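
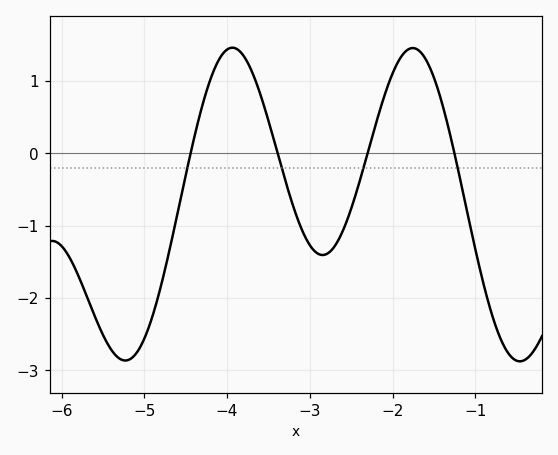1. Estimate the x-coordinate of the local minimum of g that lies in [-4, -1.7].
-2.8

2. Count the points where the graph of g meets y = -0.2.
4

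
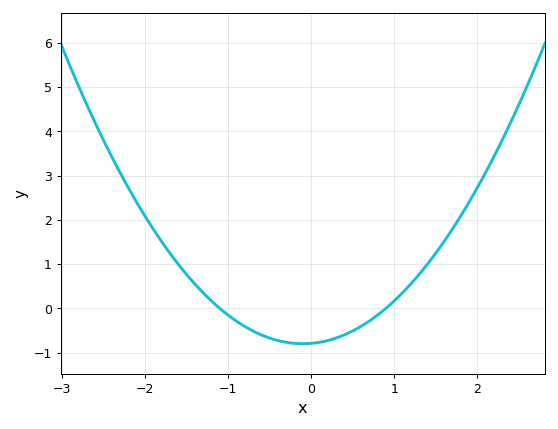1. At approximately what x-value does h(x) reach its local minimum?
-0.1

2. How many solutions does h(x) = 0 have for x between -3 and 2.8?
2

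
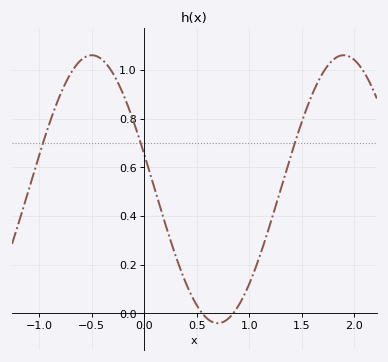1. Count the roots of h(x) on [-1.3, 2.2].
2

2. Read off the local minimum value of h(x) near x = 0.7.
-0.04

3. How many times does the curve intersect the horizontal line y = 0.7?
3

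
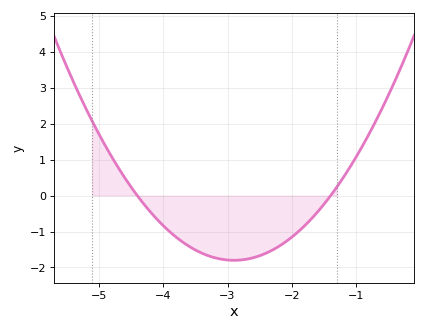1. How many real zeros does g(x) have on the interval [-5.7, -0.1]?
2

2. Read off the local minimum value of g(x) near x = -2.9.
-1.8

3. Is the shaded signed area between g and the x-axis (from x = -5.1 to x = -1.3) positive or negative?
negative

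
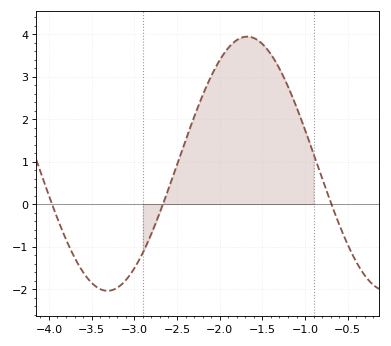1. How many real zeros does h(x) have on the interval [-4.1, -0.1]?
3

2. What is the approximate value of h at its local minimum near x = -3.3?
-2.04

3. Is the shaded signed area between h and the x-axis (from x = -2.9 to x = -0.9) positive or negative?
positive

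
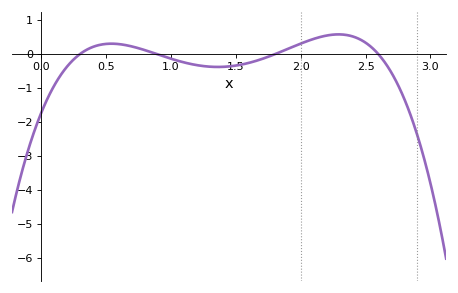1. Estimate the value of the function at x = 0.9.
0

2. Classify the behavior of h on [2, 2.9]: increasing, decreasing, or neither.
neither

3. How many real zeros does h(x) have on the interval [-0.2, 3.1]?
4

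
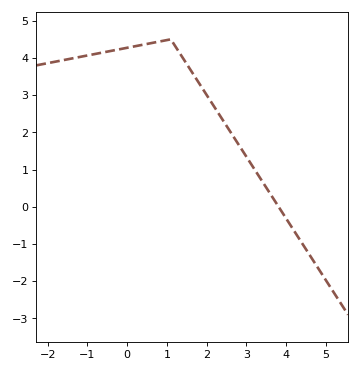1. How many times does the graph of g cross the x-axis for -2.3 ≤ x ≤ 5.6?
1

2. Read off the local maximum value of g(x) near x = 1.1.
4.5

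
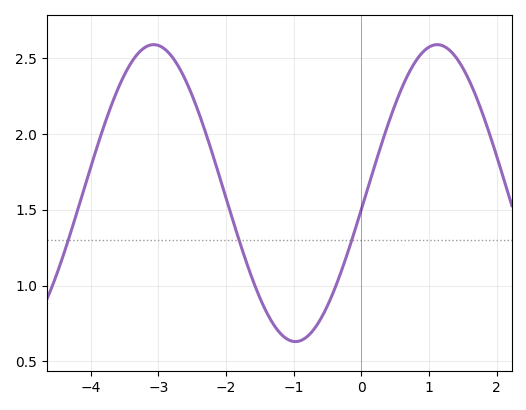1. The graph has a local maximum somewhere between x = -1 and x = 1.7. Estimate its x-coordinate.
1.1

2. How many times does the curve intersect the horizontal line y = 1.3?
3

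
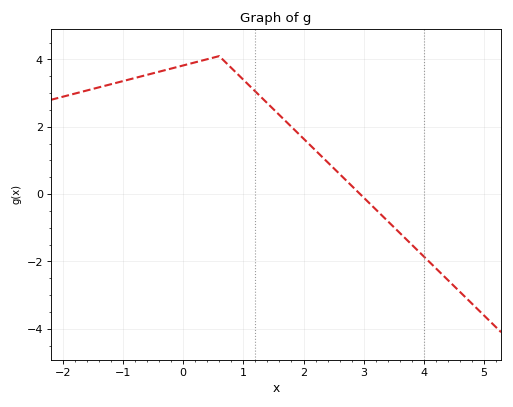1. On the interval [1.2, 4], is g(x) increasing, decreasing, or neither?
decreasing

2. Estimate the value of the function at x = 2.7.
0.422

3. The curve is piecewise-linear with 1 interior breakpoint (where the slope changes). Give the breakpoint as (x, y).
(0.6, 4.1)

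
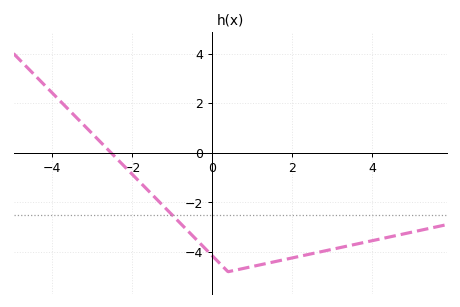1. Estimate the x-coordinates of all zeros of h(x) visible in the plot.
-2.6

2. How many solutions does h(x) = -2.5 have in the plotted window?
1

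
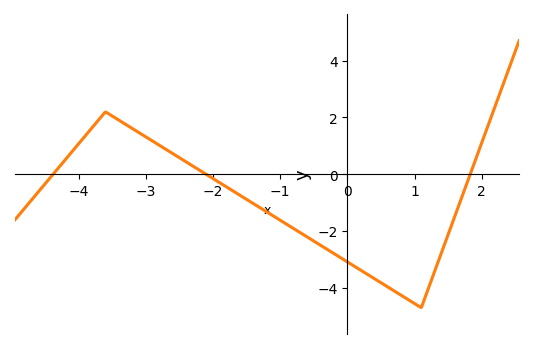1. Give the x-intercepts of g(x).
-4.38, -2.1, 1.83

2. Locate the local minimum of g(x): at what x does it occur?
1.1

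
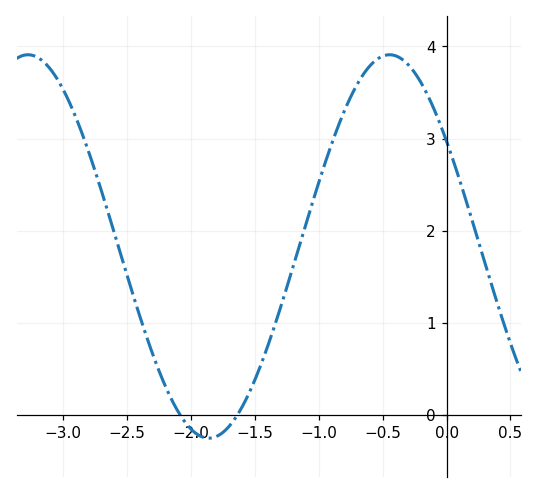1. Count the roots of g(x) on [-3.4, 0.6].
2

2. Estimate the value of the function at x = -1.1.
2.1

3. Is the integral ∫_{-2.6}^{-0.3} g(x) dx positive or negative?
positive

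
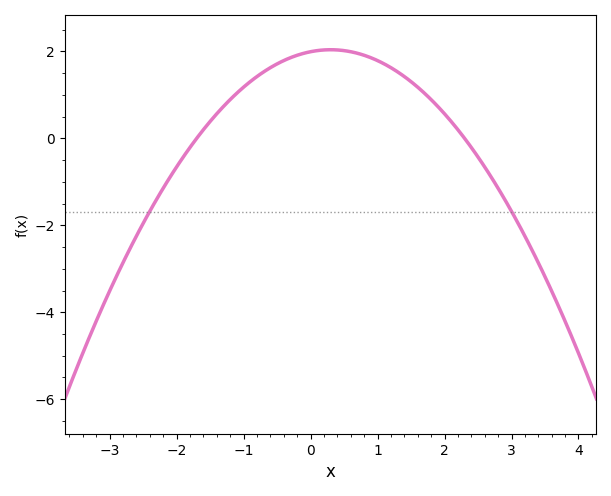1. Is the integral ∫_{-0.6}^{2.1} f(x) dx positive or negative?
positive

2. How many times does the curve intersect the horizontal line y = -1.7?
2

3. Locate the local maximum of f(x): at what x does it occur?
0.3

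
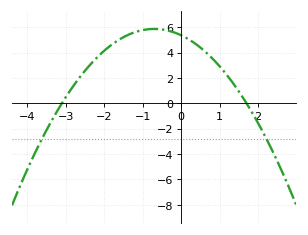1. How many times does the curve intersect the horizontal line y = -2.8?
2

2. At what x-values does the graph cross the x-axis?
-3.1, 1.7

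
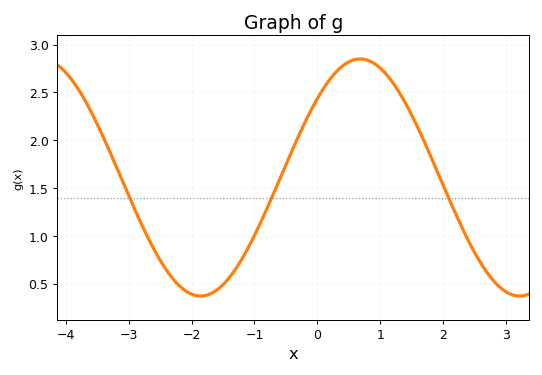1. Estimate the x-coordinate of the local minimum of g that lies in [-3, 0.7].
-1.85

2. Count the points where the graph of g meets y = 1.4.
3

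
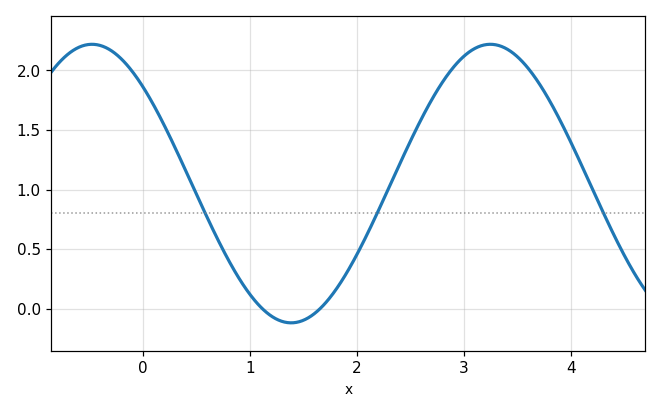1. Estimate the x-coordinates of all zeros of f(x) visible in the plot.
1.12, 1.66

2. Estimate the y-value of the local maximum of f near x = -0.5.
2.22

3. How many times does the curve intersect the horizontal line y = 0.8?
3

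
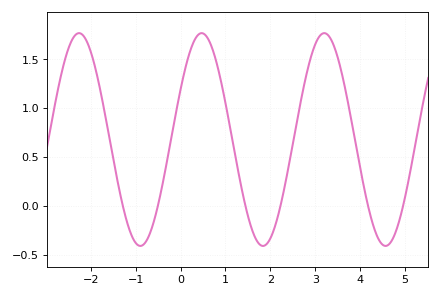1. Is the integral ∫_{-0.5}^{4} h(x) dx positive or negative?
positive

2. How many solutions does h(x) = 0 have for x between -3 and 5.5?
6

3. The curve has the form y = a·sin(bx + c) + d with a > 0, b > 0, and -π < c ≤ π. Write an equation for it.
y = 1.09sin(2.3x + 0.49) + 0.68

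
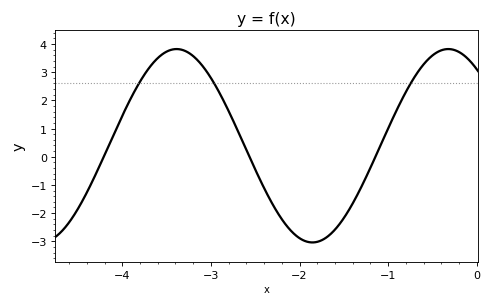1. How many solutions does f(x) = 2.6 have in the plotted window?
3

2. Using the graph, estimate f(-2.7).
0.945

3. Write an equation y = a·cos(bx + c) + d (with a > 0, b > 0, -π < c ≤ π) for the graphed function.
y = 3.43cos(2.05x + 0.66) + 0.39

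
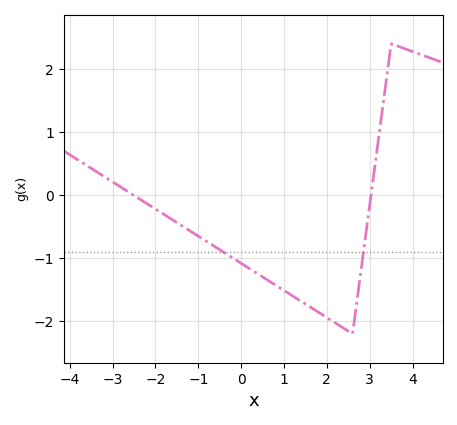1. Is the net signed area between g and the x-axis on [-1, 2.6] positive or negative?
negative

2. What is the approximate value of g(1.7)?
-1.8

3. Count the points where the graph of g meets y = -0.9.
2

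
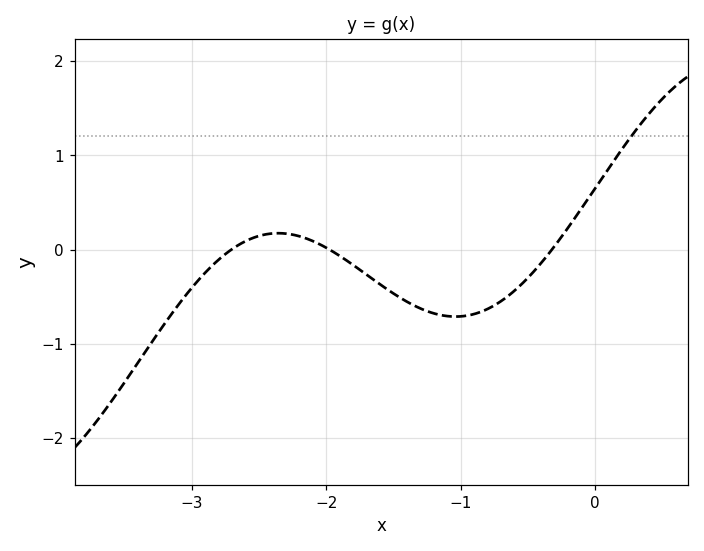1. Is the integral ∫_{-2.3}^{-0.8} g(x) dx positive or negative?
negative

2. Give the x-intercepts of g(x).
-2.71, -1.98, -0.32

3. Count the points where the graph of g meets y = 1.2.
1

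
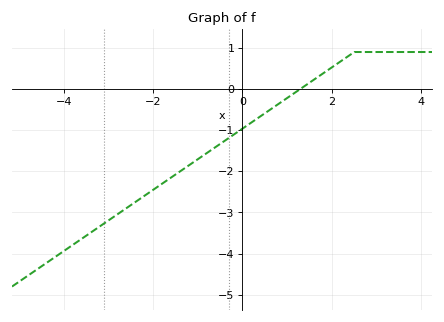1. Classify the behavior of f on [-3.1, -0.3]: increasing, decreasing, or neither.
increasing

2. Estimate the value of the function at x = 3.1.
0.9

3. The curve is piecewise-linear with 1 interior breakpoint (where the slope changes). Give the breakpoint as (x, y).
(2.5, 0.9)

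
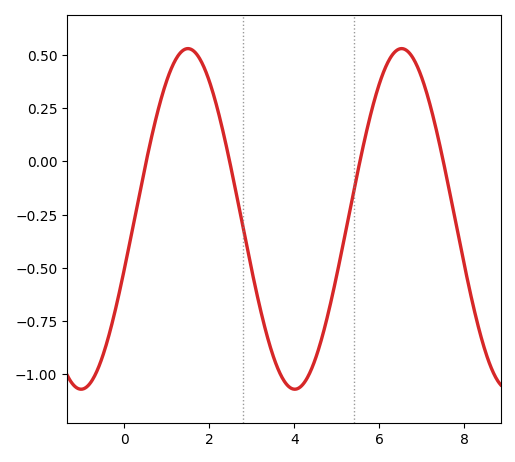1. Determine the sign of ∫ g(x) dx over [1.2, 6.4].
negative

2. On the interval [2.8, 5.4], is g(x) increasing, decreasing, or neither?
neither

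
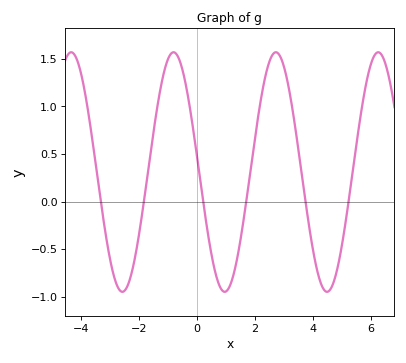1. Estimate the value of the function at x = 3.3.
0.958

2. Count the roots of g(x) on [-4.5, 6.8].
6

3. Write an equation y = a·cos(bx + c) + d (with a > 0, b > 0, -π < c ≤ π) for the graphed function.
y = 1.26cos(1.78x + 1.44) + 0.31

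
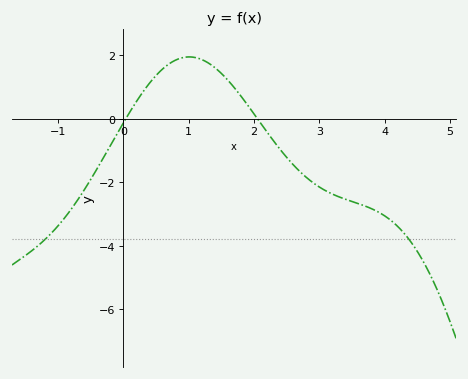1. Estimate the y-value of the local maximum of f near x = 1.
2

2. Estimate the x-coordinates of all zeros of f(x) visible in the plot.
0, 2.1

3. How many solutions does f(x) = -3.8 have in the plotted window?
2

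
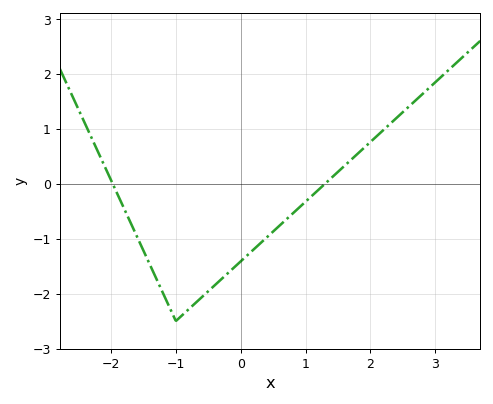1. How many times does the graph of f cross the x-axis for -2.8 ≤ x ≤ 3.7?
2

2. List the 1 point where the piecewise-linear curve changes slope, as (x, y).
(-1, -2.5)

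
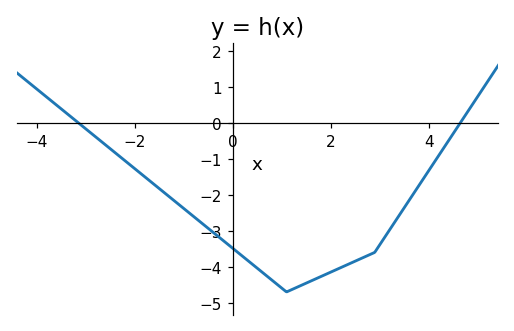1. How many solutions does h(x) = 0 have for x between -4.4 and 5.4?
2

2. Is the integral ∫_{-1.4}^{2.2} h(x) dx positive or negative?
negative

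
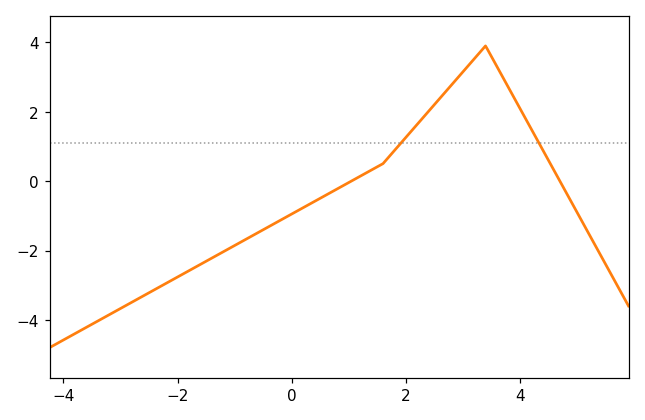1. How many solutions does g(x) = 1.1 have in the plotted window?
2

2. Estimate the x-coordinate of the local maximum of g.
3.4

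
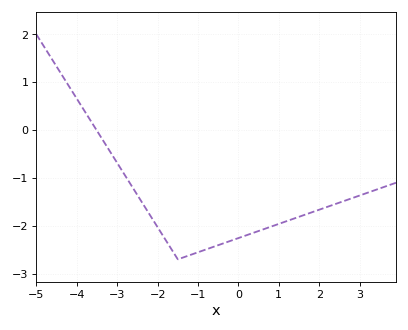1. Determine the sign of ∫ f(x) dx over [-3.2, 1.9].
negative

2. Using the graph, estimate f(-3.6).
0.1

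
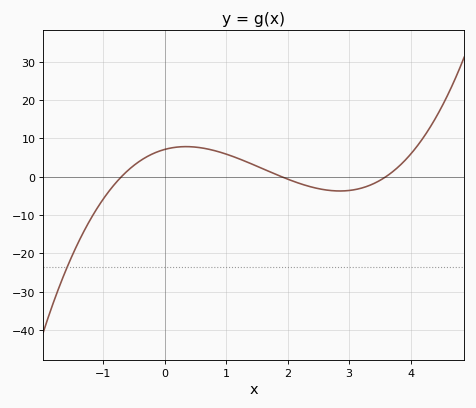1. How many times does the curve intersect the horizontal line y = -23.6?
1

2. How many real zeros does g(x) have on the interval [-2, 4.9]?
3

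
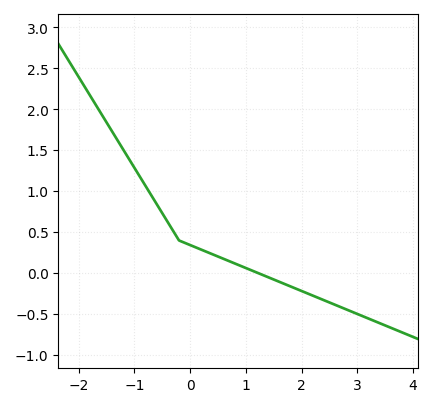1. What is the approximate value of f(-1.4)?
1.75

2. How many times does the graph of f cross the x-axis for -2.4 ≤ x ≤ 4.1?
1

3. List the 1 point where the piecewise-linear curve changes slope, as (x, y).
(-0.2, 0.4)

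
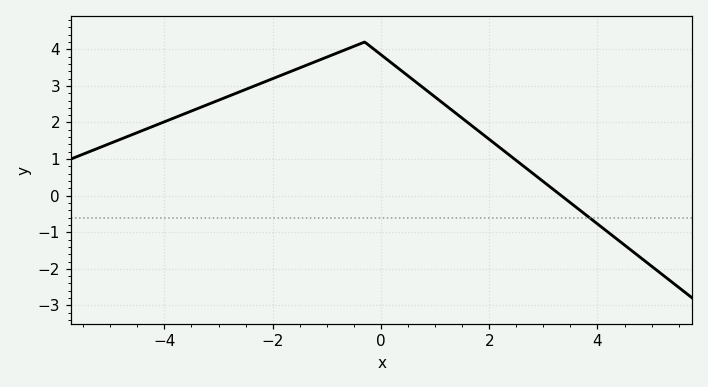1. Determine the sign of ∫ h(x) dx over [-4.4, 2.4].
positive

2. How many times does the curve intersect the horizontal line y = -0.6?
1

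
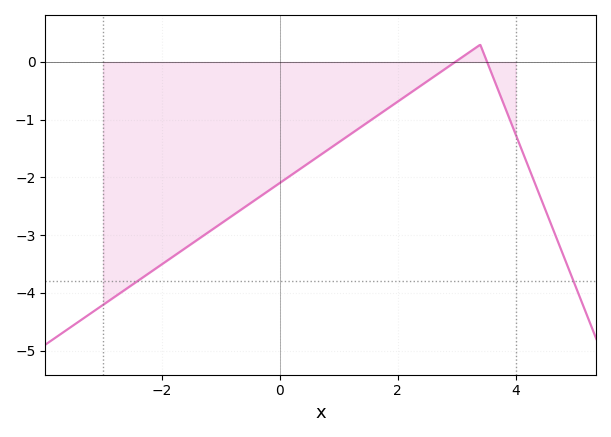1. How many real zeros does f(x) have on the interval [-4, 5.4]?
2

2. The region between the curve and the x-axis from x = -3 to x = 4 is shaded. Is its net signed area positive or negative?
negative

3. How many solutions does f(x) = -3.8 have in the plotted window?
2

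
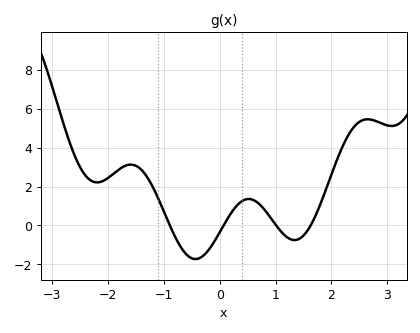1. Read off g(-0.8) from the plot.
-0.6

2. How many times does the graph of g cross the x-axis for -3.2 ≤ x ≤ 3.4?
4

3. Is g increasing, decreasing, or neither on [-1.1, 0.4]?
neither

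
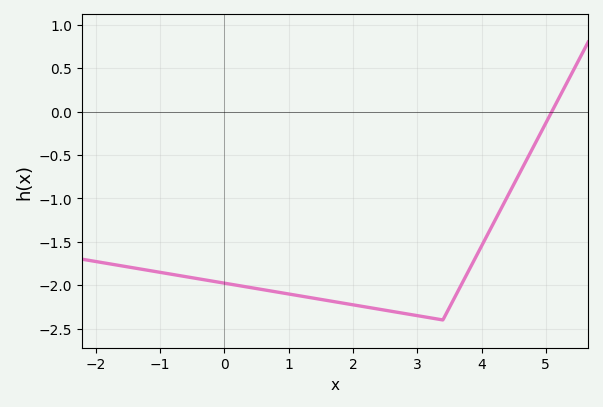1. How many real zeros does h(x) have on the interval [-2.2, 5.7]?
1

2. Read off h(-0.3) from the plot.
-1.95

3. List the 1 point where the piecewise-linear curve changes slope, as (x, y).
(3.4, -2.4)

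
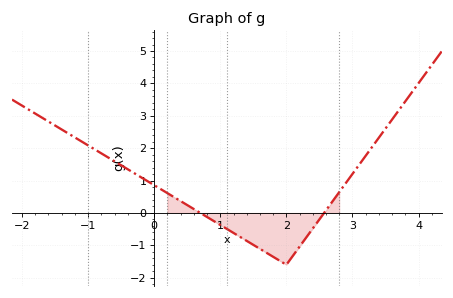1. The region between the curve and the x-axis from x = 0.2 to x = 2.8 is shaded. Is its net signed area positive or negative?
negative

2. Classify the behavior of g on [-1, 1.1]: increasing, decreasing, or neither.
decreasing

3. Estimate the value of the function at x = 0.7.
-0.003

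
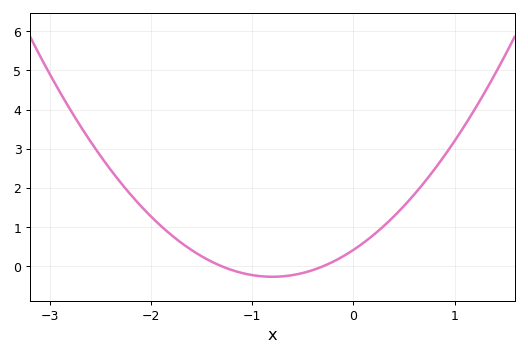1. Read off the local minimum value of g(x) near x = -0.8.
-0.268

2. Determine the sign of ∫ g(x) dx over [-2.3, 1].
positive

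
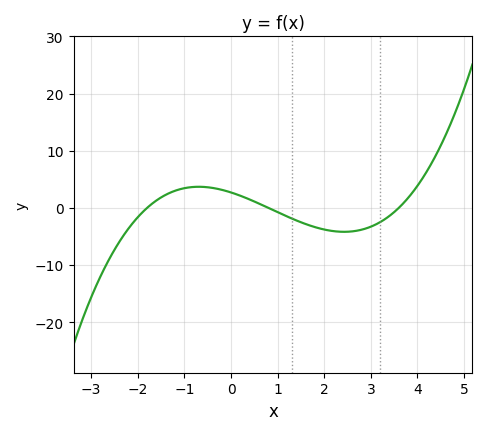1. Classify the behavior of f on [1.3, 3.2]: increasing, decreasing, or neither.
neither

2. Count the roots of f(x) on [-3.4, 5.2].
3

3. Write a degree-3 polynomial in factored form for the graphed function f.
y = 0.52(x + 1.8)(x - 0.8)(x - 3.6)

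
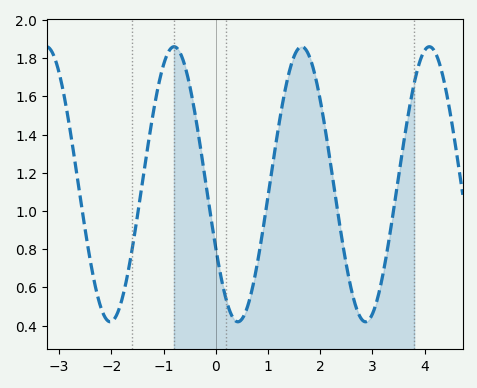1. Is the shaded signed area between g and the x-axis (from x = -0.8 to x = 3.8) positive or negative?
positive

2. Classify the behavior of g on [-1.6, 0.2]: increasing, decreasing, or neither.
neither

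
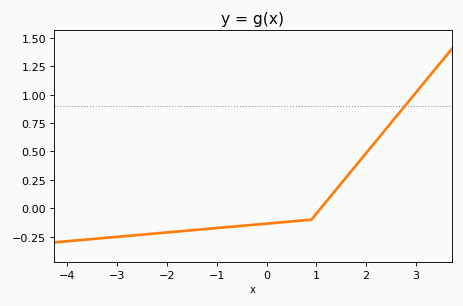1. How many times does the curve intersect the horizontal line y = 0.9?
1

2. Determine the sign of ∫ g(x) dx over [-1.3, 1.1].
negative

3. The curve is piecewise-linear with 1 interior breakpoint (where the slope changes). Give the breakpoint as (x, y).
(0.9, -0.1)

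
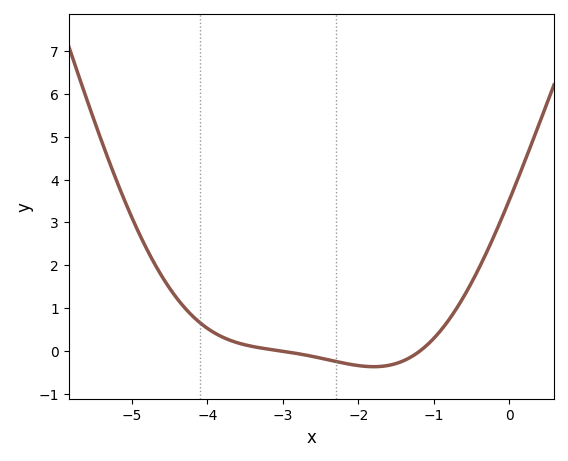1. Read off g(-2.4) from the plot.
-0.205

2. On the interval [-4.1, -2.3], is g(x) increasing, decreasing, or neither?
decreasing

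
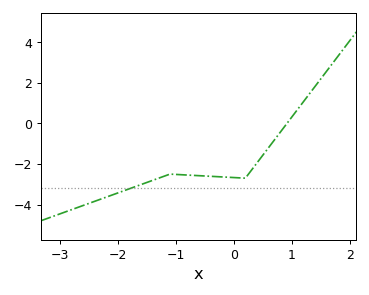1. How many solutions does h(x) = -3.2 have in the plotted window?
1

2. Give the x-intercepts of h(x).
0.9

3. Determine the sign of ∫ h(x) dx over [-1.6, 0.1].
negative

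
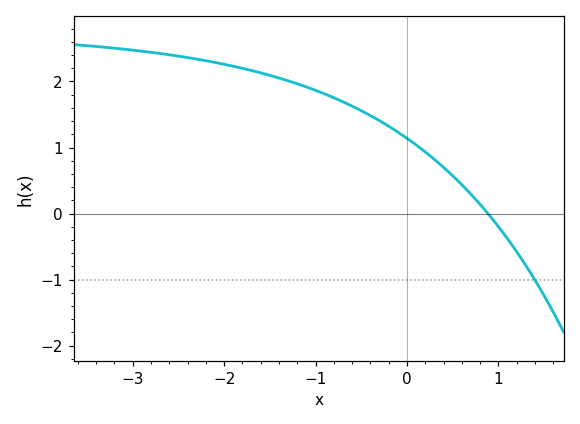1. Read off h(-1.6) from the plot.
2.13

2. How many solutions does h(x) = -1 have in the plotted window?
1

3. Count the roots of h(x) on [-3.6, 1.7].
1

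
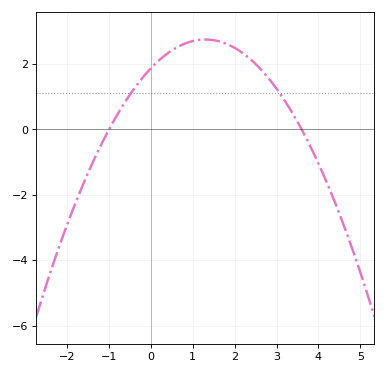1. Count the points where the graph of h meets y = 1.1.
2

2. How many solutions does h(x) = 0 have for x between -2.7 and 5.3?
2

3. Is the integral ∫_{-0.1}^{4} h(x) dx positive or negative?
positive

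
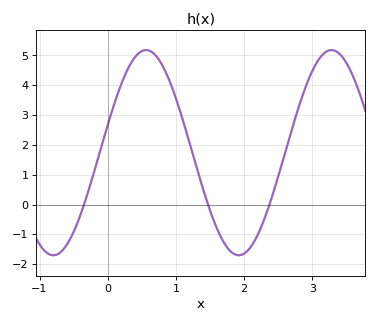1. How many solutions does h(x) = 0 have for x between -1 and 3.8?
3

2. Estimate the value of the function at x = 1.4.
0.5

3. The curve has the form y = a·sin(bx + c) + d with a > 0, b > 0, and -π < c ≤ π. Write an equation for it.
y = 3.44sin(2.3x + 0.27) + 1.74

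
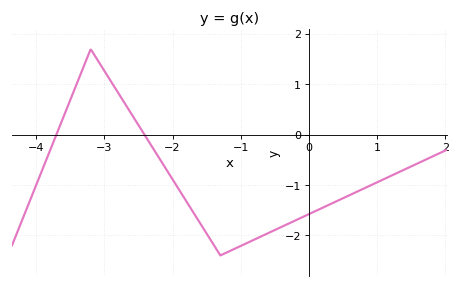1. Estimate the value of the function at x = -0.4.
-1.83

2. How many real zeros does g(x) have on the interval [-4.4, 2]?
2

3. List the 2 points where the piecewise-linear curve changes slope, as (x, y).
(-3.2, 1.7); (-1.3, -2.4)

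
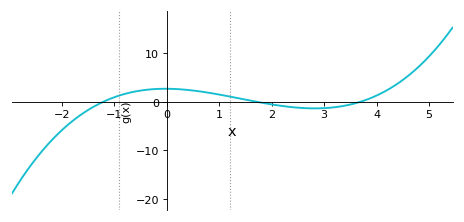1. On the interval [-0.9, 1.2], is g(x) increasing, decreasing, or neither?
neither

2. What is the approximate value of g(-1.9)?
-4.94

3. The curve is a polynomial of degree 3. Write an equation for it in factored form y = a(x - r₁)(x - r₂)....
y = 0.35(x + 1.2)(x - 1.7)(x - 3.7)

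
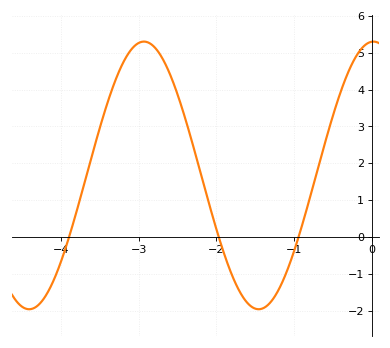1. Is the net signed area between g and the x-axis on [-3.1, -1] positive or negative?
positive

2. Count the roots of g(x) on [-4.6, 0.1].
3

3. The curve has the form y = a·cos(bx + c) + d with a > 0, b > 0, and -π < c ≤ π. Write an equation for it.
y = 3.63cos(2.13x - 0.04) + 1.67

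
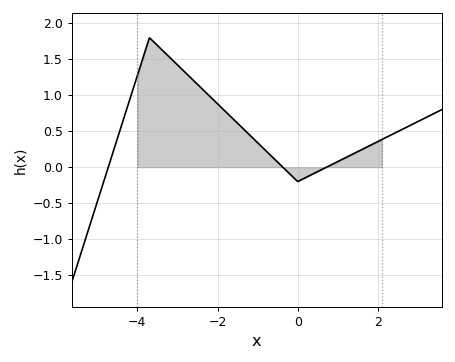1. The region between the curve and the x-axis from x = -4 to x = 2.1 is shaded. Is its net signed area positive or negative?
positive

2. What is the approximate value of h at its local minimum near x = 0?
-0.2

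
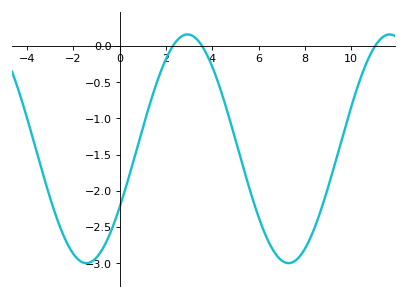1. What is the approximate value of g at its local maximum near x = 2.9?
0.15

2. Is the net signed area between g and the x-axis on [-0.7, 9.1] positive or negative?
negative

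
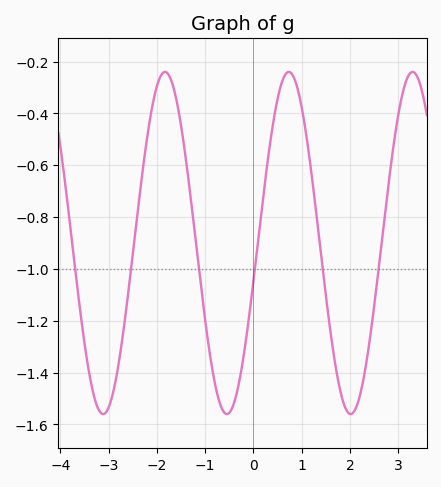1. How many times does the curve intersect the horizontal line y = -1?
6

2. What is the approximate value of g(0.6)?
-0.274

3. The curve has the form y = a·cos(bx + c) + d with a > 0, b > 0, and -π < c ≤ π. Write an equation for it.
y = 0.66cos(2.45x - 1.79) - 0.9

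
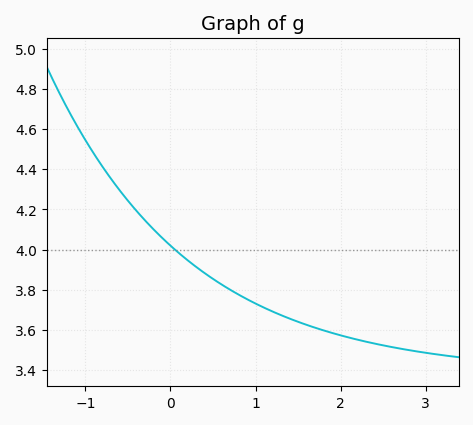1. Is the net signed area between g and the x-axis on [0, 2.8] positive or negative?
positive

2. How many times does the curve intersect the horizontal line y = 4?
1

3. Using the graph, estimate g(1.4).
3.66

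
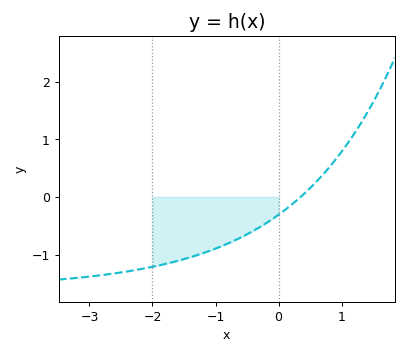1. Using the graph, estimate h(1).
0.8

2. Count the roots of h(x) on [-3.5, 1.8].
1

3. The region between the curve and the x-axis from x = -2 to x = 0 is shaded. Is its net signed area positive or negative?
negative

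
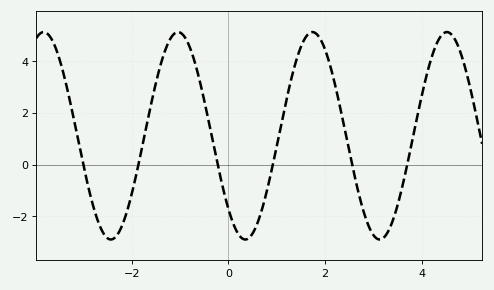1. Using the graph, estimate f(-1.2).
4.8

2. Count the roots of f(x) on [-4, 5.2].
6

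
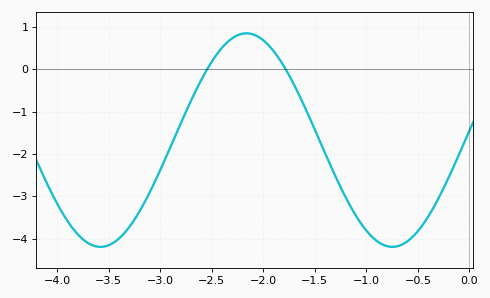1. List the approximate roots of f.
-2.54, -1.78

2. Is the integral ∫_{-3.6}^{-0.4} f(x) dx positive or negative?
negative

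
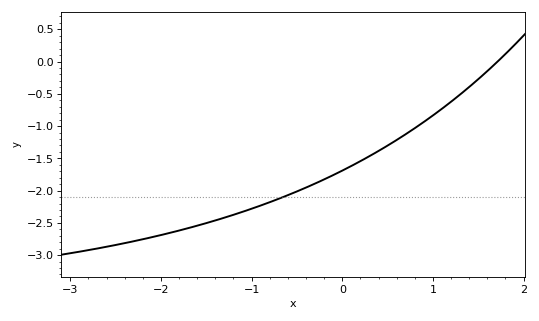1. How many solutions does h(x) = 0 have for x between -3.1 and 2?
1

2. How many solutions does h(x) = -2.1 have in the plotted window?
1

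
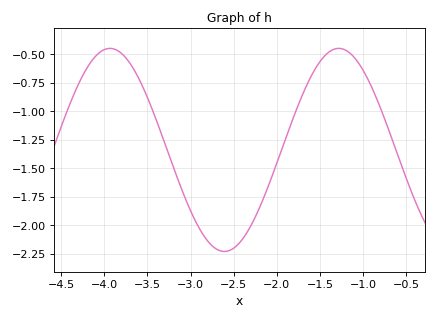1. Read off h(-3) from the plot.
-1.85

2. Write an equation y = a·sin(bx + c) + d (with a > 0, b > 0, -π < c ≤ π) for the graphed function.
y = 0.89sin(2.4x - 1.7) - 1.34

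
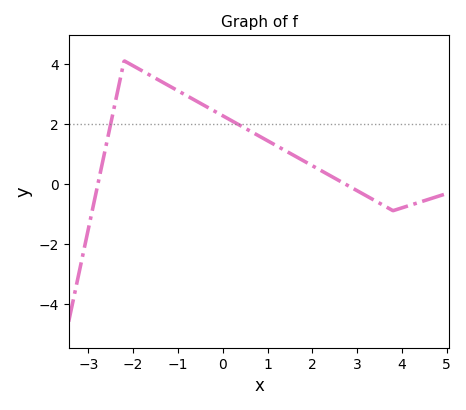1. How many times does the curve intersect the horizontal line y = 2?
2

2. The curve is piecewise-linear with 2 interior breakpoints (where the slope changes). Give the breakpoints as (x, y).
(-2.2, 4.1); (3.8, -0.9)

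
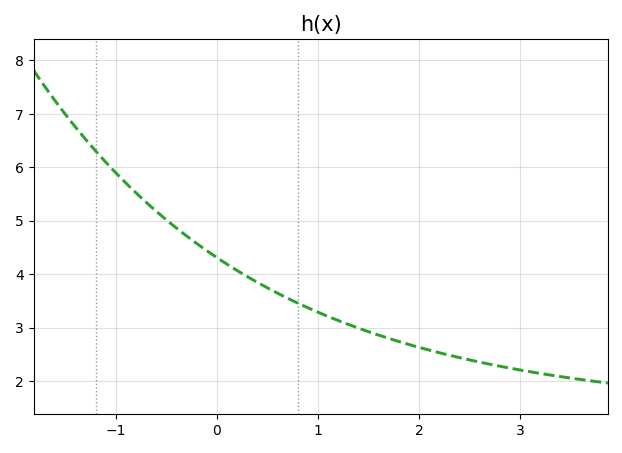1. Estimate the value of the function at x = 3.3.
2.11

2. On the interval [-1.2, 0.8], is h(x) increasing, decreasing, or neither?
decreasing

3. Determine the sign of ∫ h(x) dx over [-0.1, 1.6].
positive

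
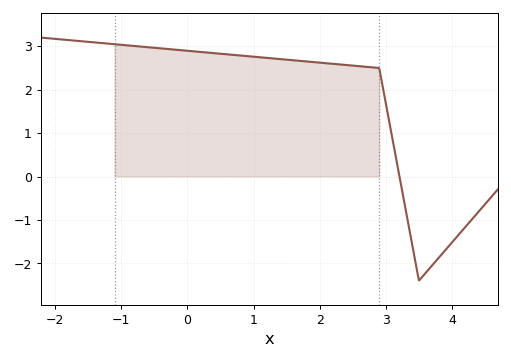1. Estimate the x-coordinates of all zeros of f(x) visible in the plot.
3.2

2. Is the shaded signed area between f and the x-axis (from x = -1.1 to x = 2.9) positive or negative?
positive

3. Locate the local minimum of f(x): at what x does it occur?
3.5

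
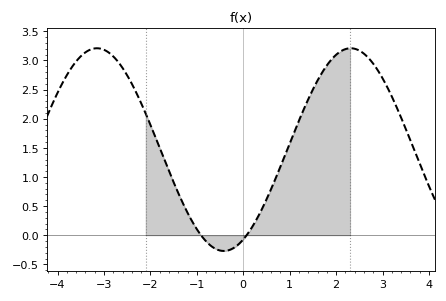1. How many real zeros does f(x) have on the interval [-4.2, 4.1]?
2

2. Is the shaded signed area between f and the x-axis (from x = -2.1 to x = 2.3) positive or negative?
positive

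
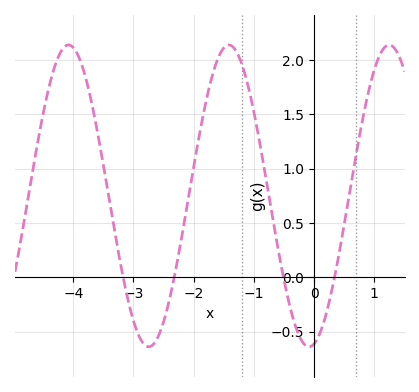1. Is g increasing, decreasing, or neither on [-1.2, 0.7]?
neither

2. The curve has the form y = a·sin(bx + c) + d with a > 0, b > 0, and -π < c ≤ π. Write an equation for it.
y = 1.39sin(2.36x - 1.37) + 0.75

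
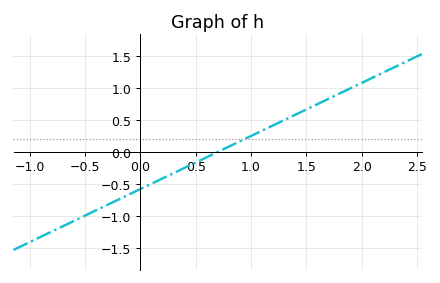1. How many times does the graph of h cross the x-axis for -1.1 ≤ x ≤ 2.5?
1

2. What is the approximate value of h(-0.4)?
-0.913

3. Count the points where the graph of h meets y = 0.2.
1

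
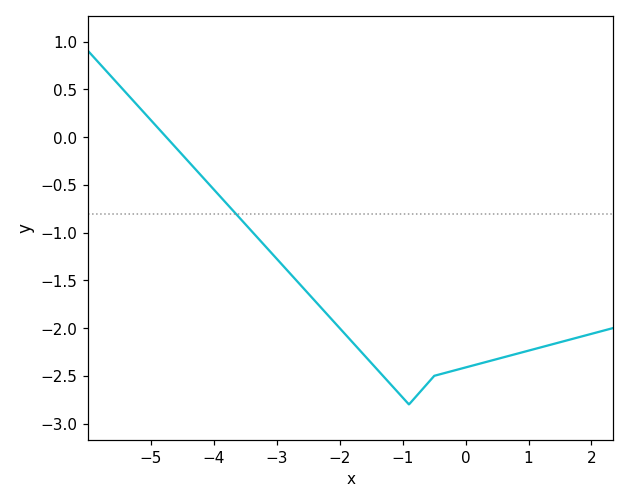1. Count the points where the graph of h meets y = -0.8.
1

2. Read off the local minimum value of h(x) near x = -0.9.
-2.8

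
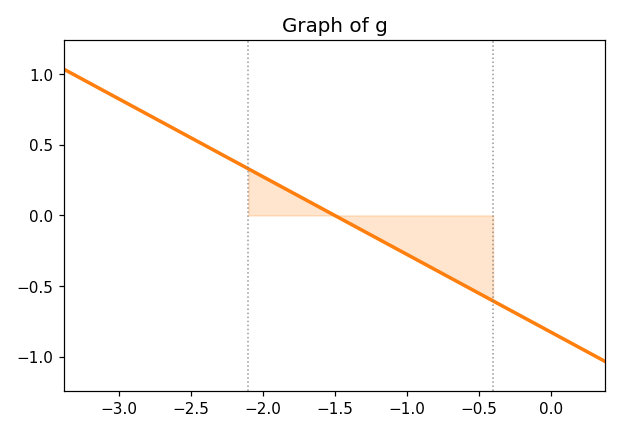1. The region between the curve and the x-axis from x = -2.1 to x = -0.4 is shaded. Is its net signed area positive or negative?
negative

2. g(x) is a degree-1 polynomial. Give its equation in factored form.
y = -0.55(x + 1.5)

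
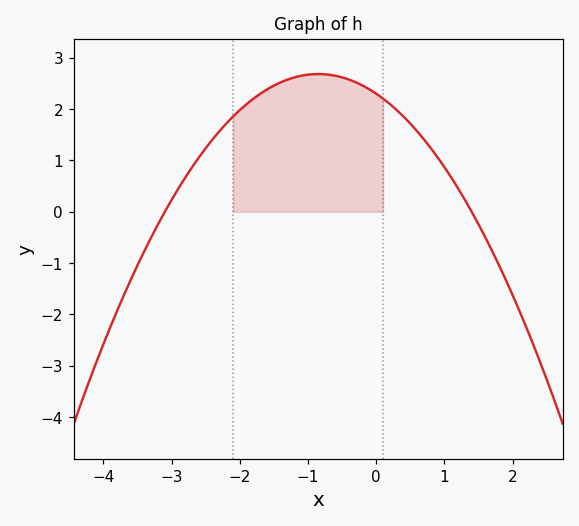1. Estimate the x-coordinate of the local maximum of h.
-0.8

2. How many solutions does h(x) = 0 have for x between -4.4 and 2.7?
2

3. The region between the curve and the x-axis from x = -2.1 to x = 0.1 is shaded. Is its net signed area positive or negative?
positive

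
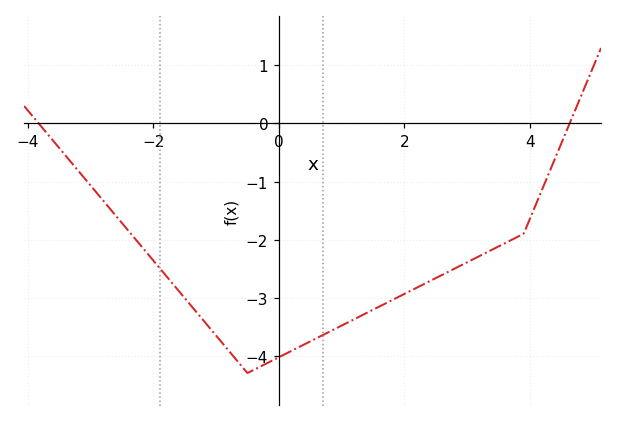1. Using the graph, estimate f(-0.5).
-4.3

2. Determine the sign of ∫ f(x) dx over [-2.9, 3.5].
negative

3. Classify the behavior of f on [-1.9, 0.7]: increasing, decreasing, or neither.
neither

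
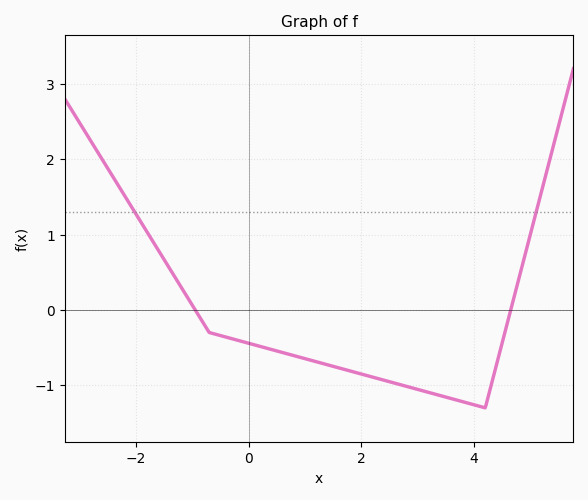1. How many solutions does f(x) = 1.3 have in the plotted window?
2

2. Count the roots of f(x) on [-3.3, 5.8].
2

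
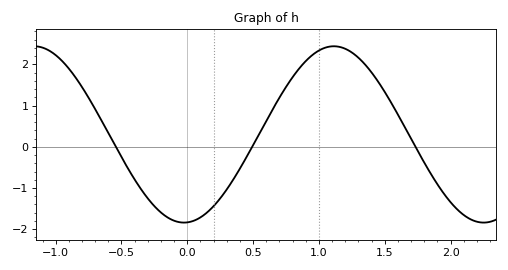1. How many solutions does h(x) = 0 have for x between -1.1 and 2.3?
3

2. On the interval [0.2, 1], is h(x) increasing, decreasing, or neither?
increasing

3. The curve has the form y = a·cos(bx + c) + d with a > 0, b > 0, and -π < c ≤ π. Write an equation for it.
y = 2.14cos(2.76x - 3.07) + 0.3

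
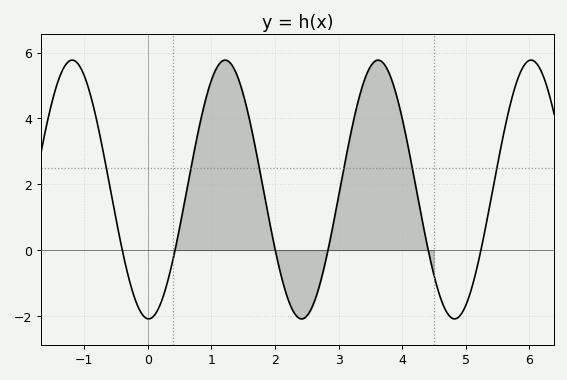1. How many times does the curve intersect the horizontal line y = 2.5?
6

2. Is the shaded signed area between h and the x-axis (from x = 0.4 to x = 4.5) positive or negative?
positive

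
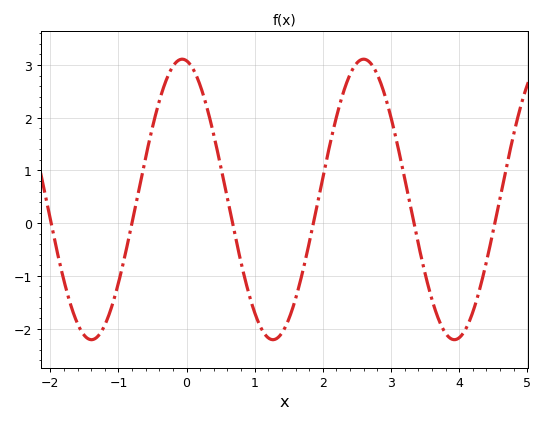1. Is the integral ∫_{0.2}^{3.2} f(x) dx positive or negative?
positive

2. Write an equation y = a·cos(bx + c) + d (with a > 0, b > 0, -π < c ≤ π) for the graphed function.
y = 2.66cos(2.36x + 0.15) + 0.45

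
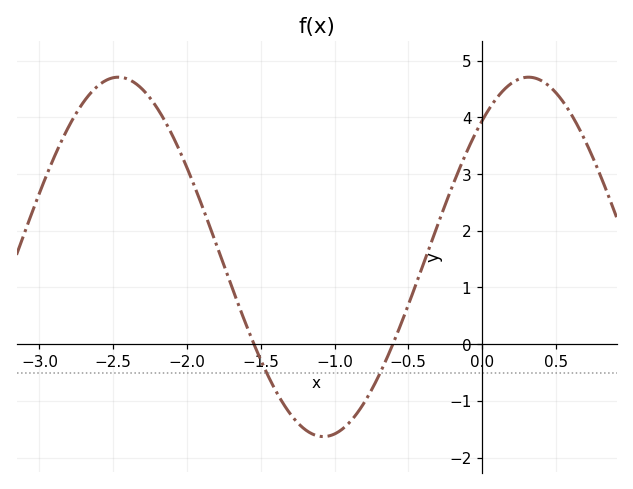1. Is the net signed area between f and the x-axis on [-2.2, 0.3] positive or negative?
positive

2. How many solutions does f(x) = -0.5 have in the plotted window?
2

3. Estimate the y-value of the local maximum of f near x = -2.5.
4.7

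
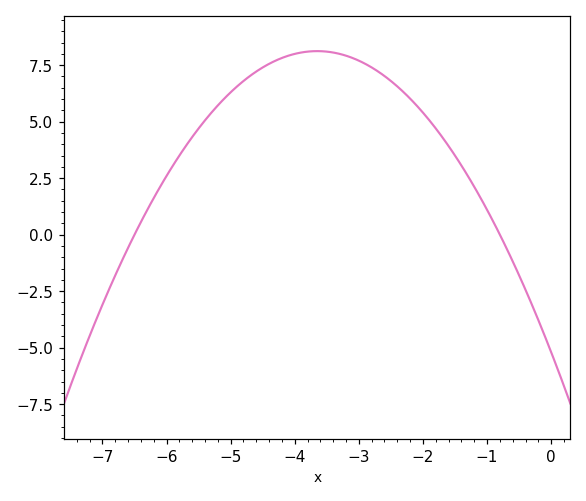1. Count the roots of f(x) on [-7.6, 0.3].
2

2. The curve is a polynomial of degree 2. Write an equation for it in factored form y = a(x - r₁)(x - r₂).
y = -1(x + 6.5)(x + 0.8)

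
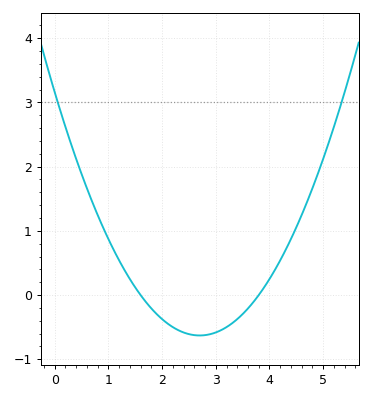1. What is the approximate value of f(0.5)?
1.89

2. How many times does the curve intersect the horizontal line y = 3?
2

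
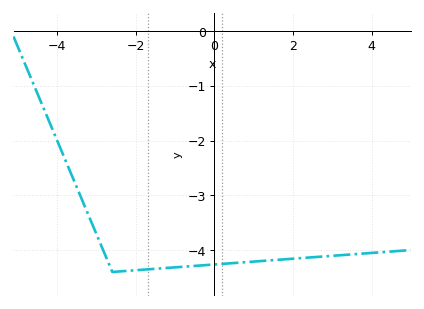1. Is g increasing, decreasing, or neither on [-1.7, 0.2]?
increasing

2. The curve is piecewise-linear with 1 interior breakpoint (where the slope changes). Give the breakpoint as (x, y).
(-2.6, -4.4)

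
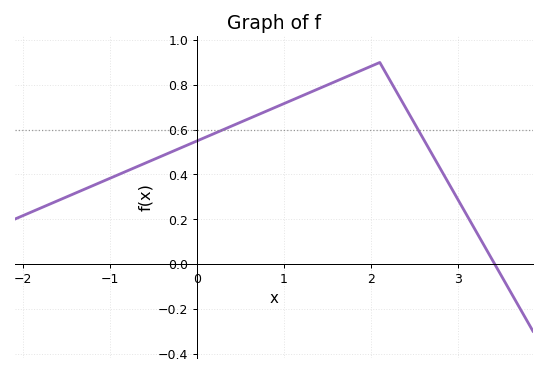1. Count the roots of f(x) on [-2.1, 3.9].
1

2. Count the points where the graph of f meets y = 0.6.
2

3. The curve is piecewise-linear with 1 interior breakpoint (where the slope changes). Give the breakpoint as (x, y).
(2.1, 0.9)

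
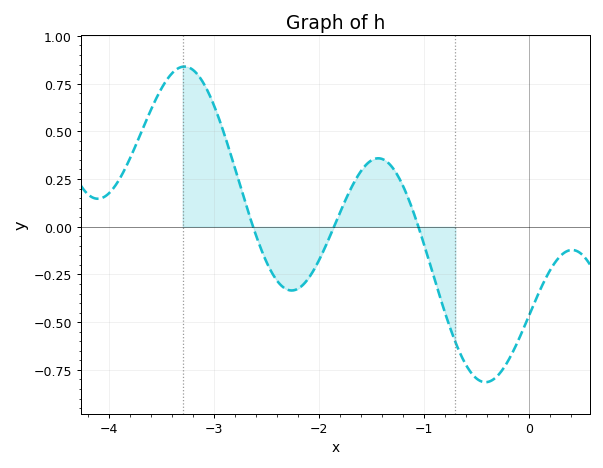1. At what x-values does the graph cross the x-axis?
-2.6, -1.9, -1.1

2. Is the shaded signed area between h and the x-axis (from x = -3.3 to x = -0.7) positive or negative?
positive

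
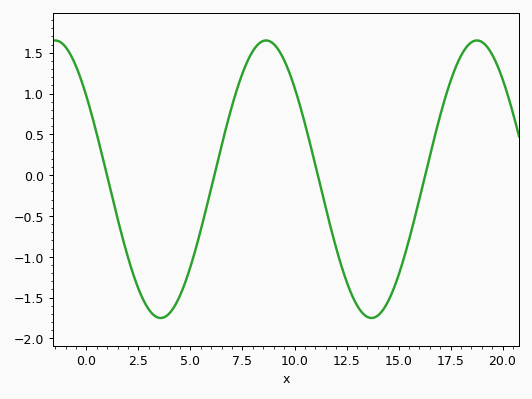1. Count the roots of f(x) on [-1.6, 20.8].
4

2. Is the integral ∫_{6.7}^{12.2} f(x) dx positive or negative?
positive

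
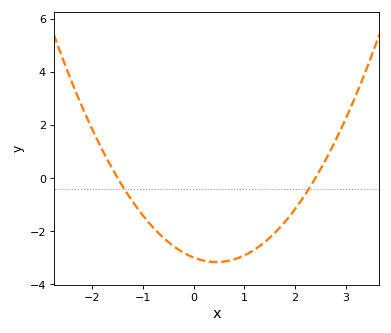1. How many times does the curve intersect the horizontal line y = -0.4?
2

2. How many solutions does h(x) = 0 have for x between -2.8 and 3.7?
2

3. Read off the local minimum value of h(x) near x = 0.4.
-3.16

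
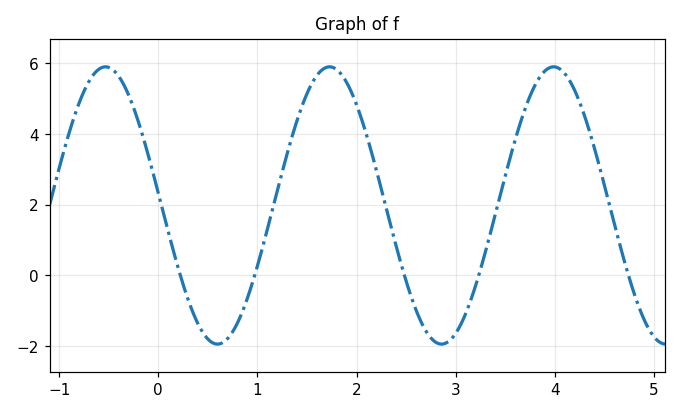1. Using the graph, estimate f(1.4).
4.4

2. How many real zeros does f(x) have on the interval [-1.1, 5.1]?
5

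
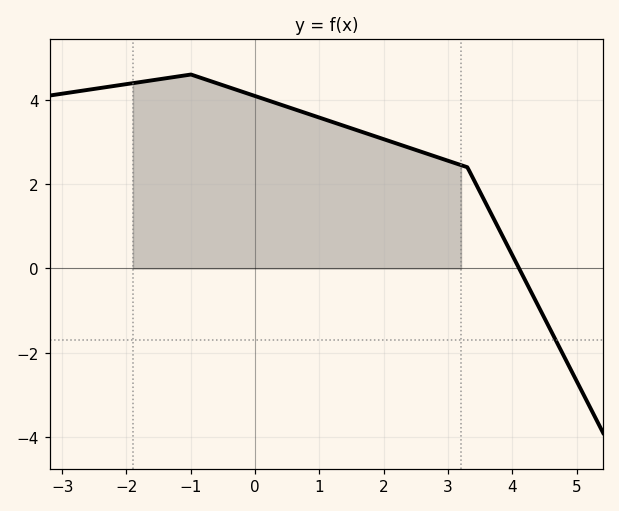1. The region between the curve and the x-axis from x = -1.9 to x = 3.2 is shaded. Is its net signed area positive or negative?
positive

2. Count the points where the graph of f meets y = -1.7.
1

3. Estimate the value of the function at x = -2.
4.37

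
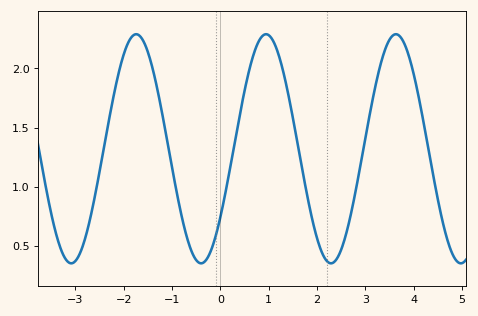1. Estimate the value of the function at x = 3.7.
2.3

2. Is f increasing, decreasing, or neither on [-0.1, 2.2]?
neither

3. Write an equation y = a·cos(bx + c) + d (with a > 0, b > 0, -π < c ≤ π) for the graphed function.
y = 0.97cos(2.3x - 2.2) + 1.32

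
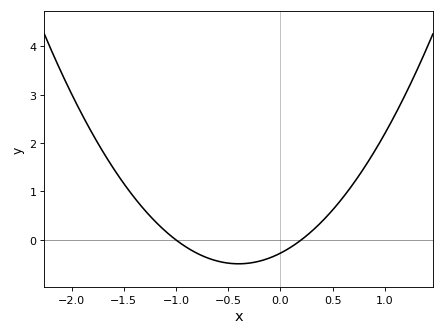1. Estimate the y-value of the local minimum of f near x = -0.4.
-0.5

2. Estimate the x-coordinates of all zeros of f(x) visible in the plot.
-1, 0.2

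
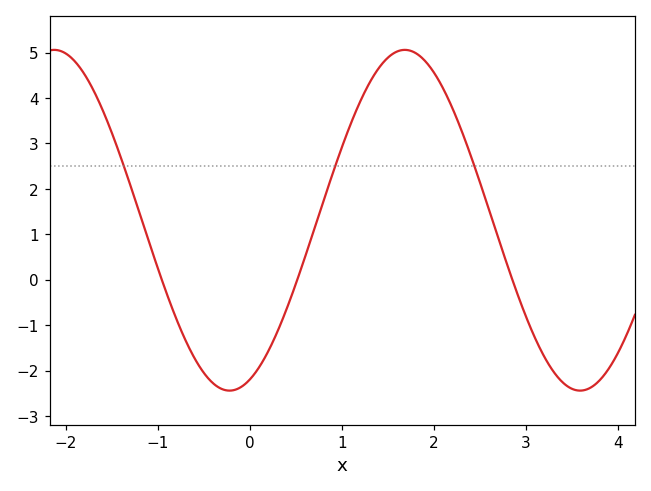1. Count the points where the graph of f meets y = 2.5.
3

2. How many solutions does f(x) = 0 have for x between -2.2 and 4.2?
3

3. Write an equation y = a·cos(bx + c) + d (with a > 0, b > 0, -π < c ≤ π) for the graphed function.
y = 3.75cos(1.65x - 2.78) + 1.31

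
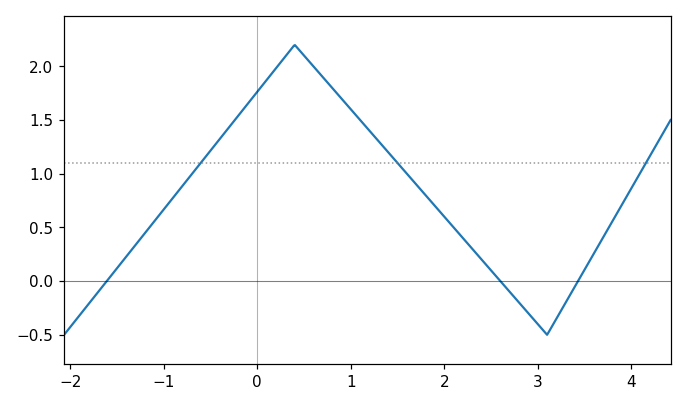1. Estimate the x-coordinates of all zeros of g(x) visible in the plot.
-1.61, 2.6, 3.43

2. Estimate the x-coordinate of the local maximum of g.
0.399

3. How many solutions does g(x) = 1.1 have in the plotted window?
3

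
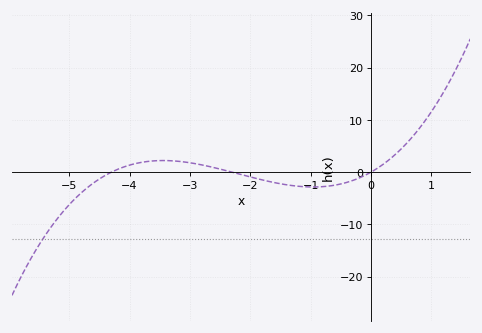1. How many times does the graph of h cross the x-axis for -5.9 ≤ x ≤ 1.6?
3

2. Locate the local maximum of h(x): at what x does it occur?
-3.4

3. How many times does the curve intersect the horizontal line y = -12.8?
1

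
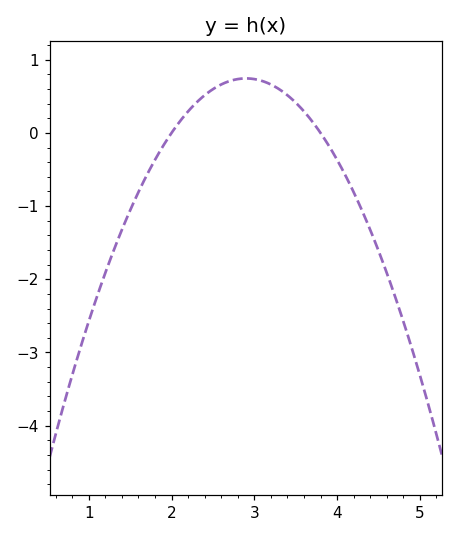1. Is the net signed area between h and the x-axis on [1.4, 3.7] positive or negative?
positive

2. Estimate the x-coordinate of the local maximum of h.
2.9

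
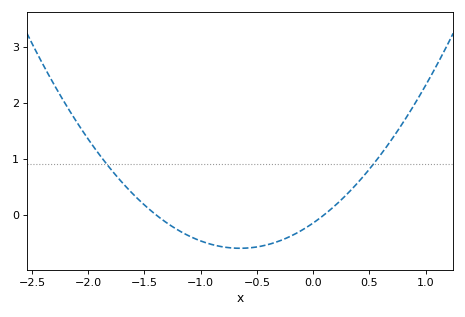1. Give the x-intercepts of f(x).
-1.4, 0.1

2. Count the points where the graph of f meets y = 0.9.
2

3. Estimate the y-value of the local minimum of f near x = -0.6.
-0.602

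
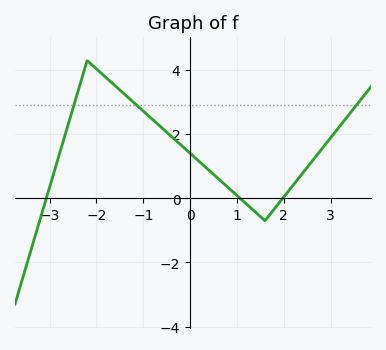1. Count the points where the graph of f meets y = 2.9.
3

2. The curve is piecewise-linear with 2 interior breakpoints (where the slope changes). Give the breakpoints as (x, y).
(-2.2, 4.3); (1.6, -0.7)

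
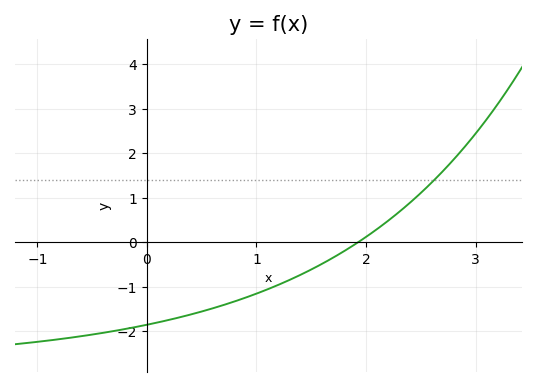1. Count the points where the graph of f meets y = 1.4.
1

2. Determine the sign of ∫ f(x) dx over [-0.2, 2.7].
negative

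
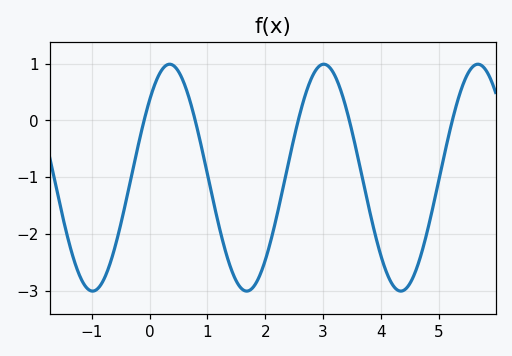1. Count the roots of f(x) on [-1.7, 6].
5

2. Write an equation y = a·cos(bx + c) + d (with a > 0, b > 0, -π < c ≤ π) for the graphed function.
y = 2cos(2.4x - 0.82) - 1.01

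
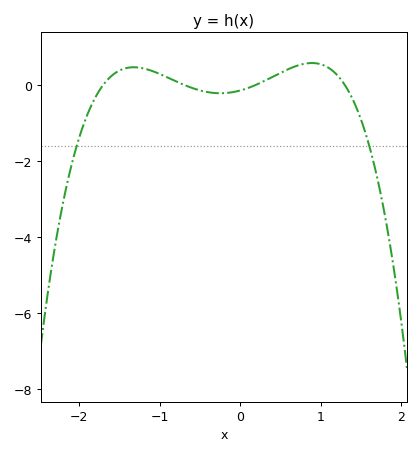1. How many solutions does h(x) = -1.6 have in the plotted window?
2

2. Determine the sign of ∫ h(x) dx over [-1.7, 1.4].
positive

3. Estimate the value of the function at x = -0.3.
-0.2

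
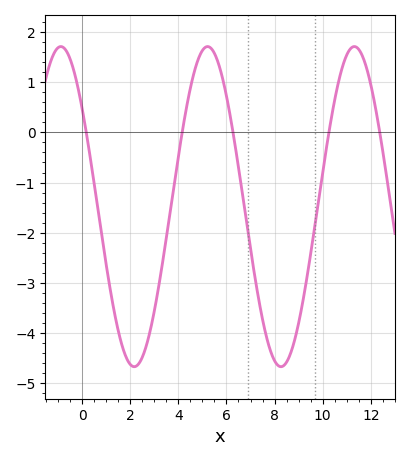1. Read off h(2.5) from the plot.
-4.48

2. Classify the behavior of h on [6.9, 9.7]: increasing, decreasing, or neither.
neither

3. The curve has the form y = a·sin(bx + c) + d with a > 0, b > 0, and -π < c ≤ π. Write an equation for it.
y = 3.19sin(1.03x + 2.48) - 1.48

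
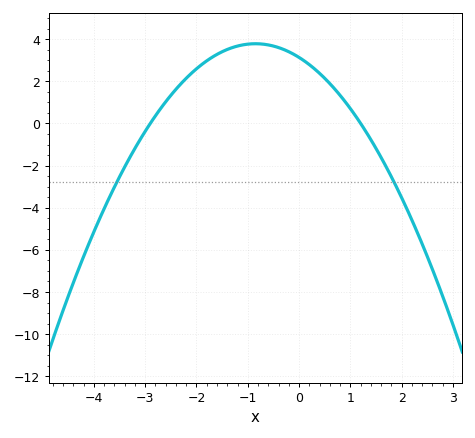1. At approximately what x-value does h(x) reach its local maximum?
-0.85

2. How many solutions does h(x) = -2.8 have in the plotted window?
2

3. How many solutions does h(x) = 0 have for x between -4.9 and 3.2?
2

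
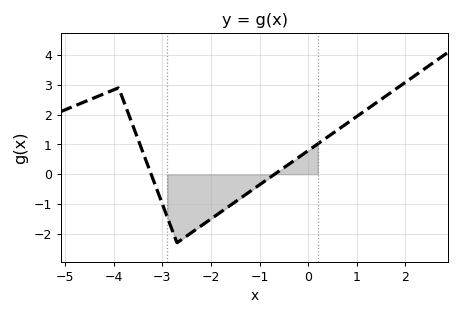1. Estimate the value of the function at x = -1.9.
-1.4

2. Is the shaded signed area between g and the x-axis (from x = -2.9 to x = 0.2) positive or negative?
negative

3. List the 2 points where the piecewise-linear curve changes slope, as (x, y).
(-3.9, 2.9); (-2.7, -2.3)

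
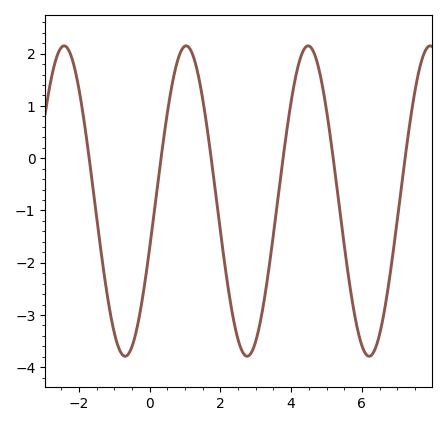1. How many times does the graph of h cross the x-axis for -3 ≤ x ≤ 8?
6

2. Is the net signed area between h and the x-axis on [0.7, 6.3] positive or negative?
negative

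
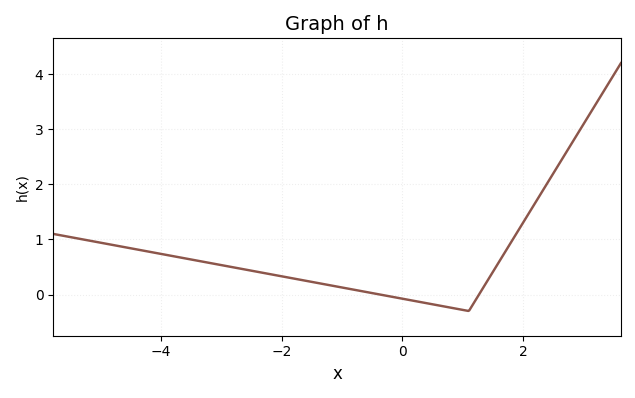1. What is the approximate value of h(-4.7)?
0.879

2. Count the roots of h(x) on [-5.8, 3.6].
2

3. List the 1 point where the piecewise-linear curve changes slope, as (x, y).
(1.1, -0.3)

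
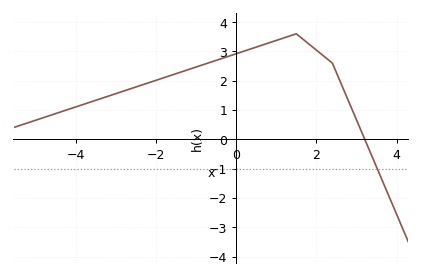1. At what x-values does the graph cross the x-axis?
3.21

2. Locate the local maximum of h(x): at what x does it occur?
1.5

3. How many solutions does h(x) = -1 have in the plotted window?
1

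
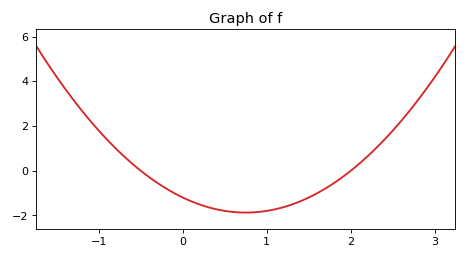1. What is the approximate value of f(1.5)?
-1.2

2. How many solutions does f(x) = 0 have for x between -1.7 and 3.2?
2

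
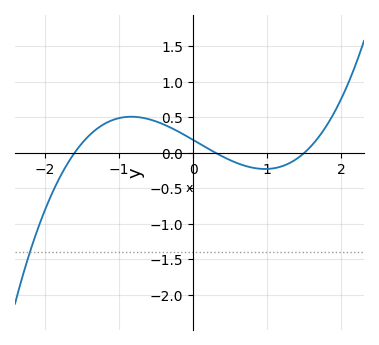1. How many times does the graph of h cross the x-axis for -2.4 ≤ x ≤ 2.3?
3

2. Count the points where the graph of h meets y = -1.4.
1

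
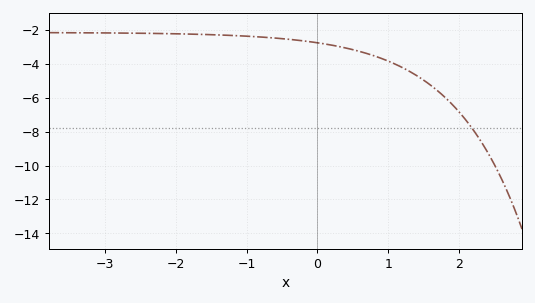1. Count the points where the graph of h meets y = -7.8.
1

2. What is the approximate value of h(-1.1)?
-2.35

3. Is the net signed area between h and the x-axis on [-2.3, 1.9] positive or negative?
negative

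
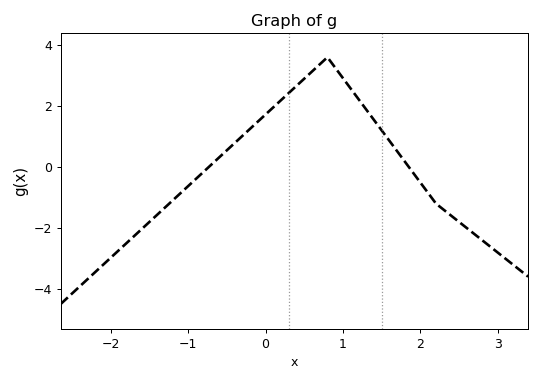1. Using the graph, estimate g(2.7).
-2.2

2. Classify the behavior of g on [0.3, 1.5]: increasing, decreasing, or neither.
neither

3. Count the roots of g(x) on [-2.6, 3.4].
2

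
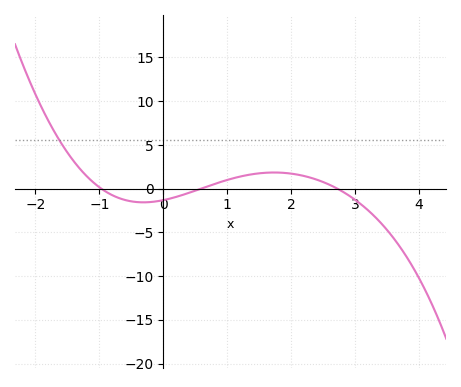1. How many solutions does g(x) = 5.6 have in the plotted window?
1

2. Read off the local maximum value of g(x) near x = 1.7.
2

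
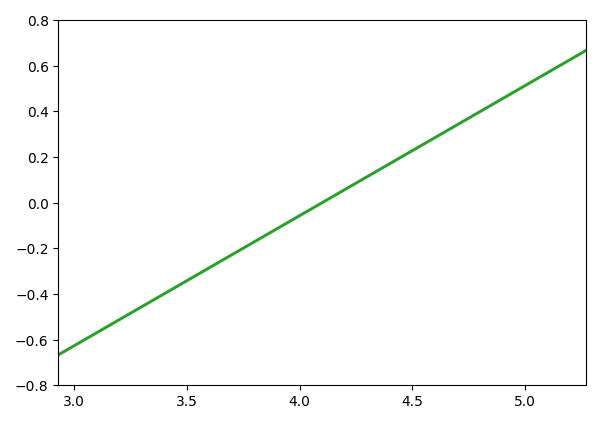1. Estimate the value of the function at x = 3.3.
-0.46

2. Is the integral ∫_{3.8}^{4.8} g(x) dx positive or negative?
positive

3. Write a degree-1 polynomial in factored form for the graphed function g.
y = 0.57(x - 4.1)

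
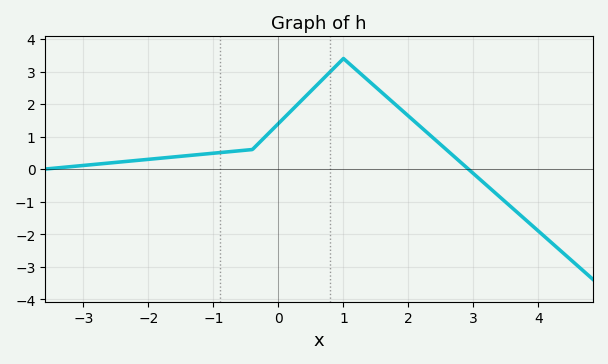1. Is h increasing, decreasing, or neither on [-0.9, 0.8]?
increasing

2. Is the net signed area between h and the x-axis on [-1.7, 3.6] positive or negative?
positive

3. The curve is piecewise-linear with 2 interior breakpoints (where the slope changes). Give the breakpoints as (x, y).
(-0.4, 0.6); (1, 3.4)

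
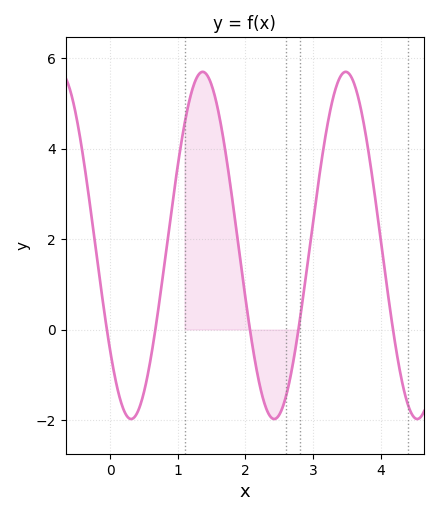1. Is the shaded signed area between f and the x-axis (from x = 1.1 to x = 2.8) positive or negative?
positive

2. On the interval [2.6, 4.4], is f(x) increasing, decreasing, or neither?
neither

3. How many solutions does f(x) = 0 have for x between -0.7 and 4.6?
5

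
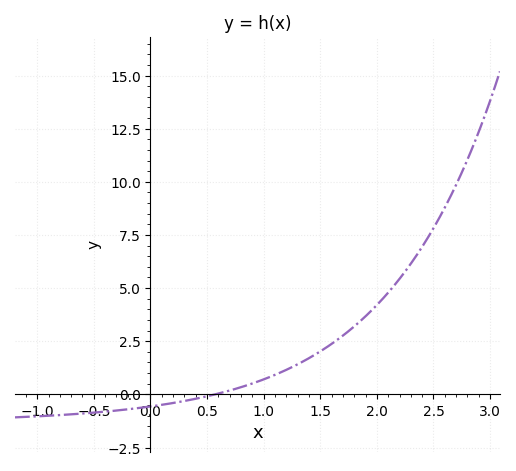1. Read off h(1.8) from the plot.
3.2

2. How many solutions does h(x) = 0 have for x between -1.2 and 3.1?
1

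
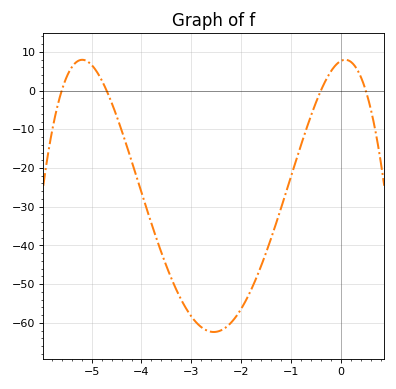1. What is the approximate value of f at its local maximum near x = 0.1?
8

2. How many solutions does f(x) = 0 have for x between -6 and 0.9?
4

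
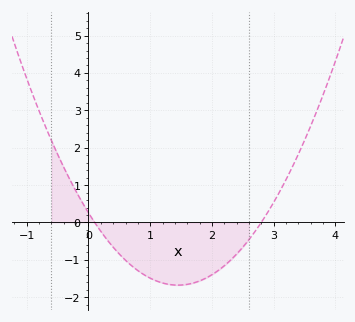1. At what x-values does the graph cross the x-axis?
0.1, 2.8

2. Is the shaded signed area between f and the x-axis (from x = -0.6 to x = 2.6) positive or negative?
negative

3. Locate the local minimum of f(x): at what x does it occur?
1.45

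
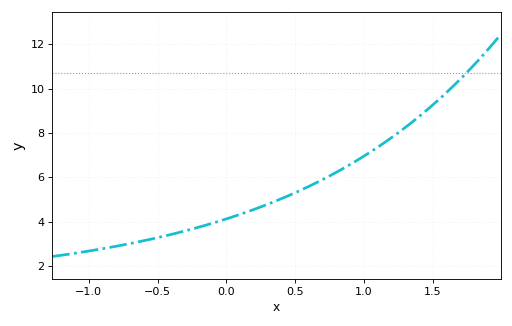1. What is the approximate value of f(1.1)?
7.4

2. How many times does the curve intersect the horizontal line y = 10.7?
1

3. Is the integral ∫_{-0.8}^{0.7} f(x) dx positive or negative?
positive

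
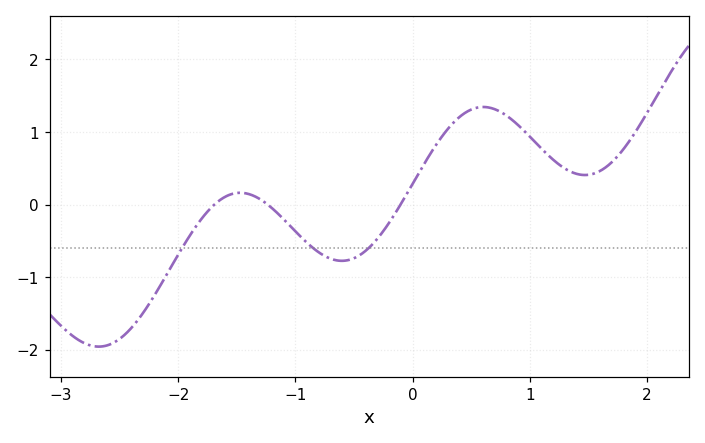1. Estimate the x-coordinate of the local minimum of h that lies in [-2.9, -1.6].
-2.68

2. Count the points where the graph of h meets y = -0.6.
3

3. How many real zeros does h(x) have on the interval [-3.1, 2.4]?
3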